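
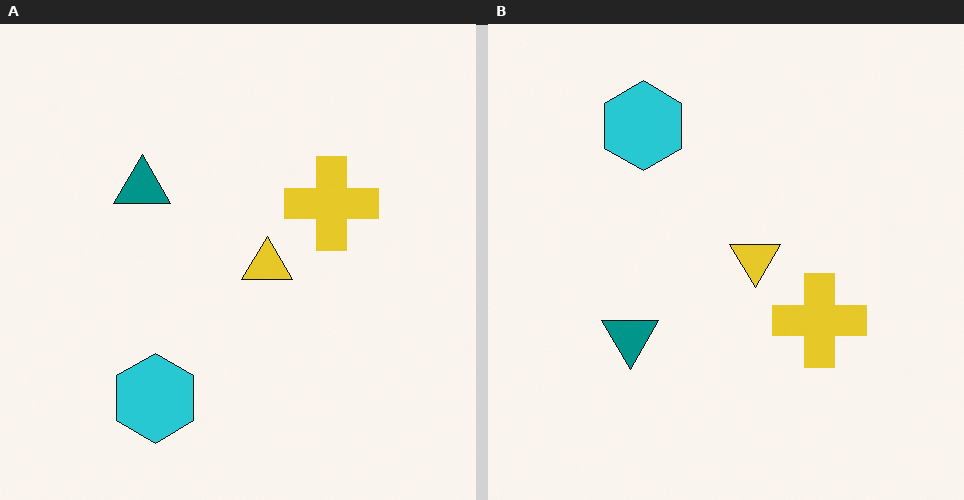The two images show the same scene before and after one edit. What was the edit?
This is the original image flipped vertically (top ↔ bottom).

The cyan hexagon is in the bottom-left of the left (A) image and the top-left of the right (B) — shapes on opposite sides of the horizontal midline have swapped in a mirror flip.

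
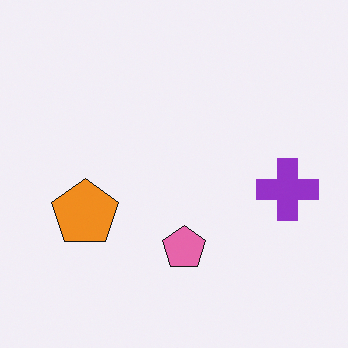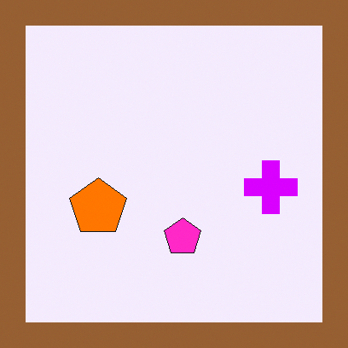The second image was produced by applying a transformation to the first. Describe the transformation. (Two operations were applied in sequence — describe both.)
This is the original image made much more vivid (saturation change), then framed with a brown border.

All colors are more vivid — a global saturation change. A solid brown frame runs around the edge of the second image, with the content slightly shrunk inside it.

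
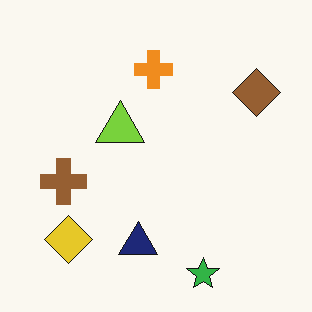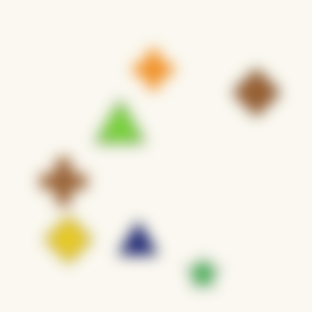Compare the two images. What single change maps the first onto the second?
The second image is the first heavily blurred.

Shape edges and outlines are uniformly softened across the whole image.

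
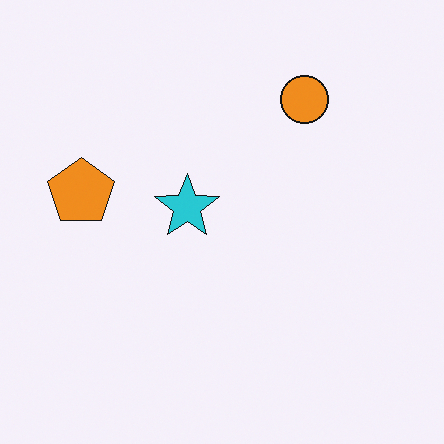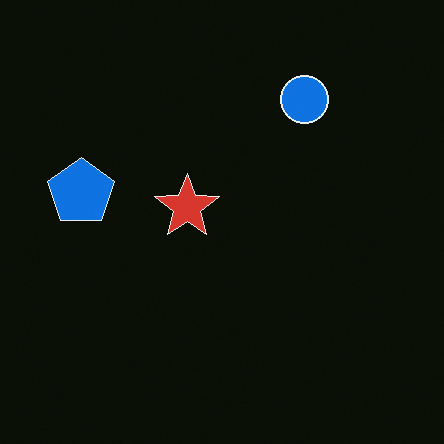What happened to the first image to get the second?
This is the original image color-inverted (negative).

The light background has become dark and every shape's color is its complement — a photographic negative.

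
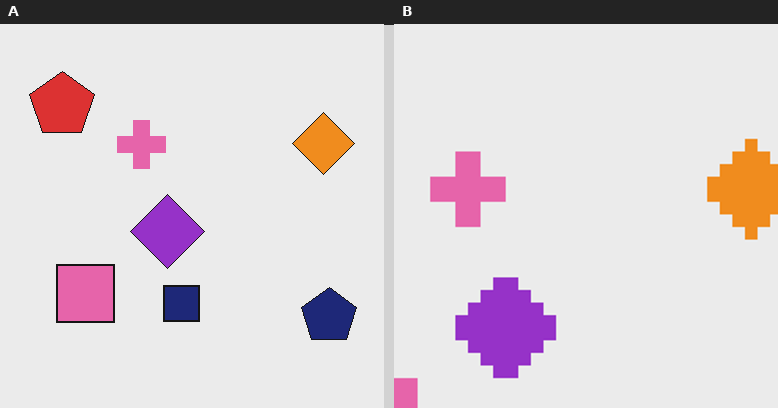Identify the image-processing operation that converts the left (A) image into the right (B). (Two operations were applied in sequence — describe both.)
This is the original image moderately pixelated, then cropped slightly and scaled back up.

Shapes are reduced to large square blocks; fine edges and outlines are lost — a downscale-then-upscale (mosaic) effect. The visible shapes are larger and the field of view is narrower; shapes near the original edges may be partly or wholly outside the frame — a crop-and-rescale.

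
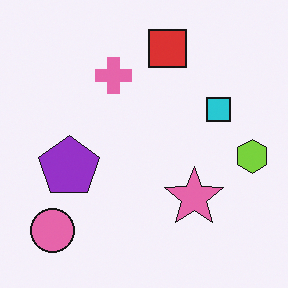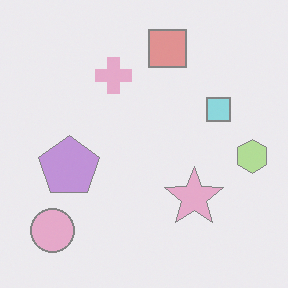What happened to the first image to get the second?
The image was washed out (contrast reduced).

Tones are pushed toward mid-grey across the whole image — a global contrast change.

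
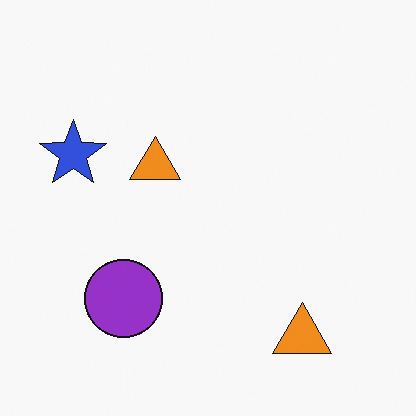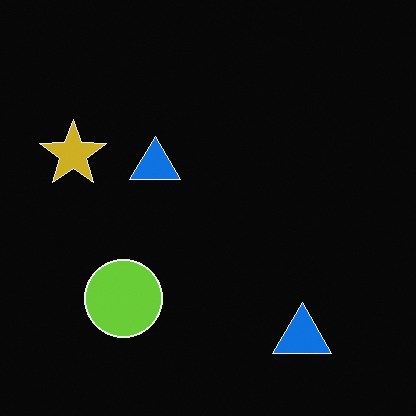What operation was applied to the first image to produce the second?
It was color-inverted (negative).

The light background has become dark and every shape's color is its complement — a photographic negative.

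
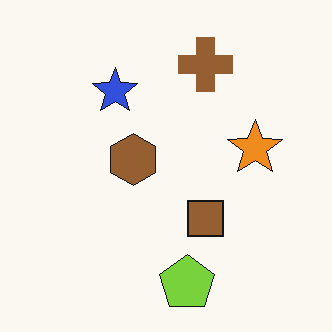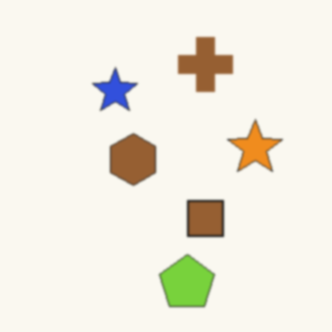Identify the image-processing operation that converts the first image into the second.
Slightly softened.

Shape edges and outlines are uniformly softened across the whole image.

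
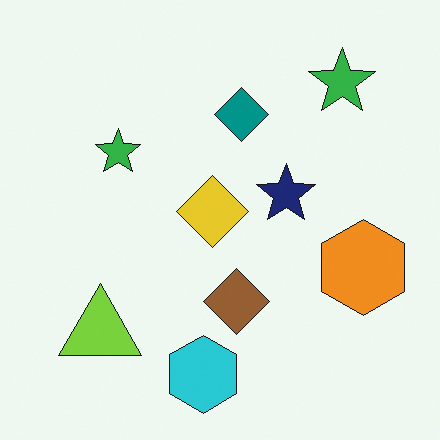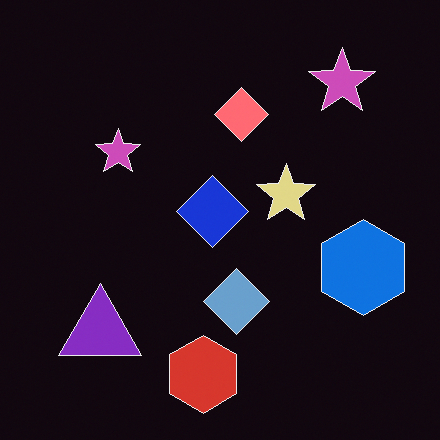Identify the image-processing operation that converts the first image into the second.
The image was color-inverted (negative).

The light background has become dark and every shape's color is its complement — a photographic negative.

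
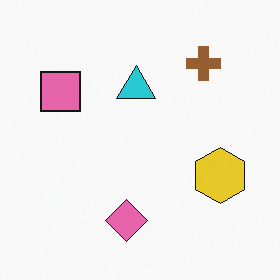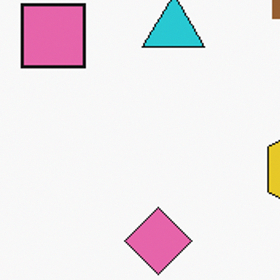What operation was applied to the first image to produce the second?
The transformation is: cropped slightly and scaled back up.

The visible shapes are larger and the field of view is narrower; shapes near the original edges may be partly or wholly outside the frame — a crop-and-rescale.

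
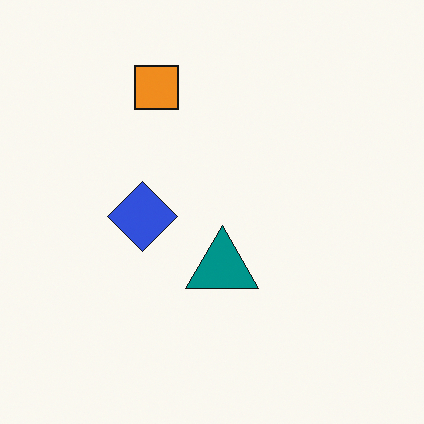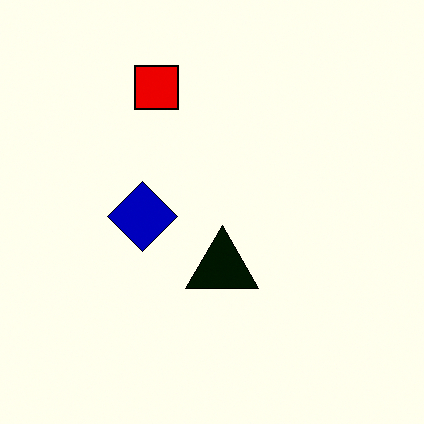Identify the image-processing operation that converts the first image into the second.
The second image is the first given much higher contrast.

Tones are pushed away from mid-grey across the whole image — a global contrast change.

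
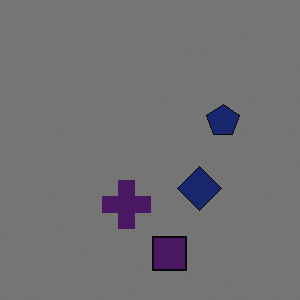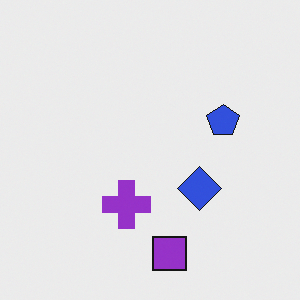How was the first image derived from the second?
It was darkened a lot.

Every pixel — background and shapes alike — is uniformly darkened.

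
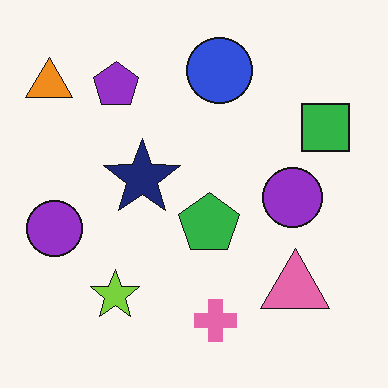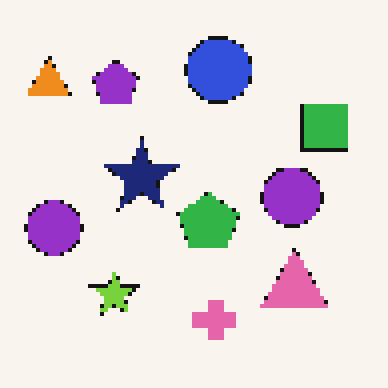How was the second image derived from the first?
The second image is the first mildly pixelated.

Shapes are reduced to large square blocks; fine edges and outlines are lost — a downscale-then-upscale (mosaic) effect.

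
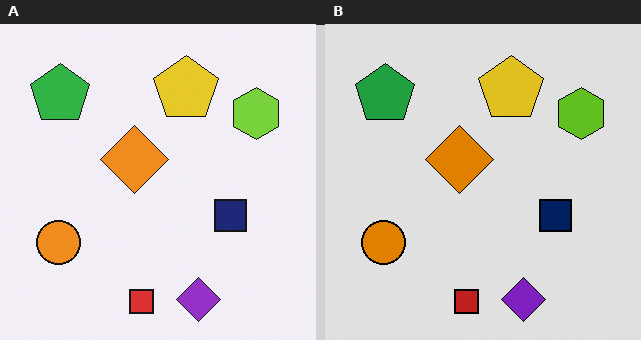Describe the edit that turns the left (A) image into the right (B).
Posterized to a reduced palette.

Each flat color has snapped to a coarser quantized level — most visibly, the near-white background has dropped to a flat grey.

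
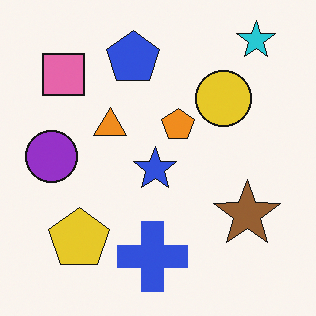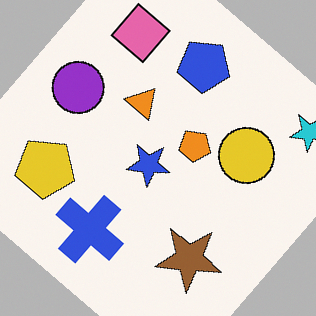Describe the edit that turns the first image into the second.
The transformation is: rotated clockwise by a large amount — several tens of degrees.

Every shape is tilted by the same angle and the image corners show triangular fill wedges — a whole-image rotation by a non-right angle.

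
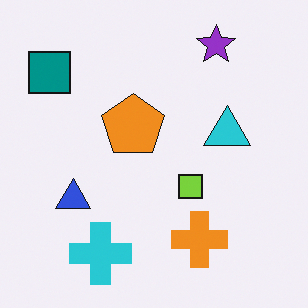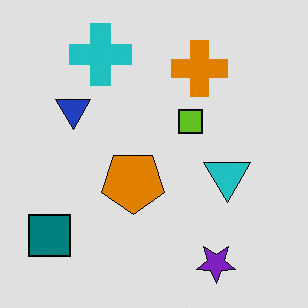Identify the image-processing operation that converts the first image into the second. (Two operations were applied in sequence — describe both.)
The transformation is: flipped vertically (top ↔ bottom), then posterized to a reduced palette.

The purple star is in the top-right of the first image and the bottom-right of the second — shapes on opposite sides of the horizontal midline have swapped in a mirror flip. Each flat color has snapped to a coarser quantized level — most visibly, the near-white background has dropped to a flat grey.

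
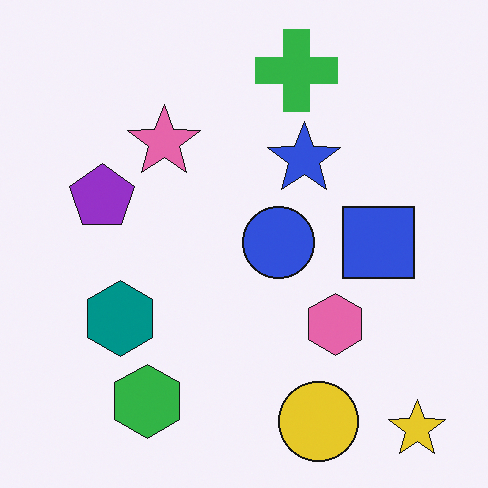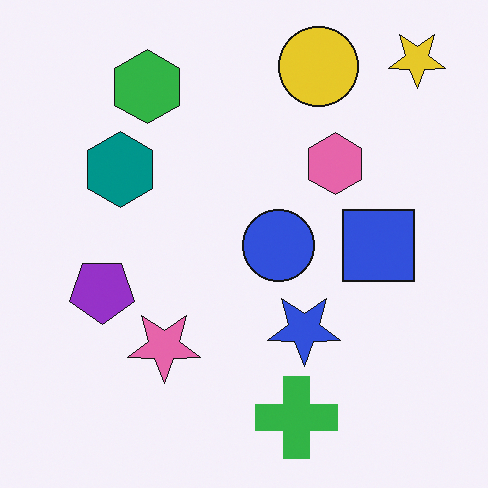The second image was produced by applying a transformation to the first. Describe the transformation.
The second image is the first flipped vertically (top ↔ bottom).

The yellow star is in the bottom-right of the first image and the top-right of the second — shapes on opposite sides of the horizontal midline have swapped in a mirror flip.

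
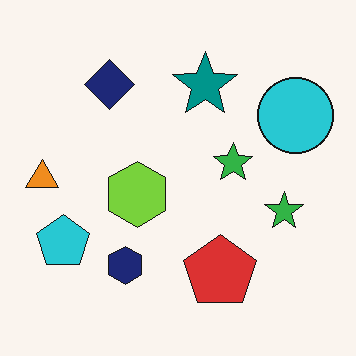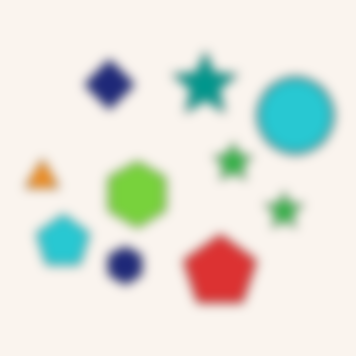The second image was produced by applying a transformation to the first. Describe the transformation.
This is the original image strongly gaussian-blurred.

Shape edges and outlines are uniformly softened across the whole image.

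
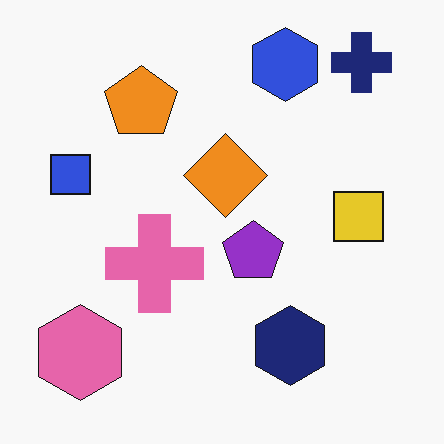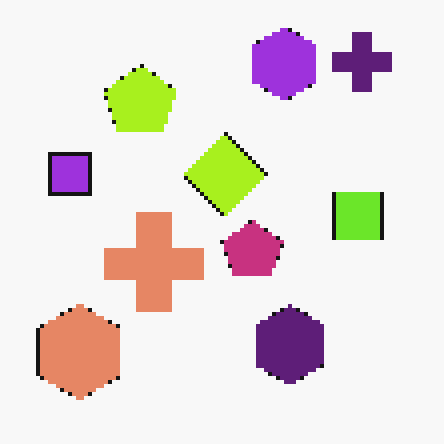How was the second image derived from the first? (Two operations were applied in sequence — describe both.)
The transformation is: hue-shifted slightly, then lightly pixelated (a mild mosaic effect).

Every shape's color has rotated by the same amount around the hue wheel — a uniform hue shift. Shapes are reduced to large square blocks; fine edges and outlines are lost — a downscale-then-upscale (mosaic) effect.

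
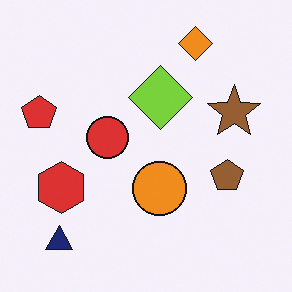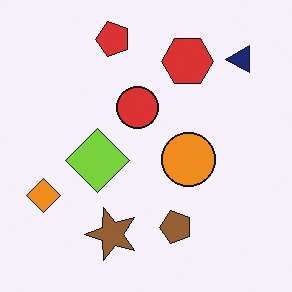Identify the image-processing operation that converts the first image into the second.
The second image is the first transposed (reflected across the top-left ↔ bottom-right diagonal).

Shapes have swapped their row and column positions — what was in the top-right is now in the bottom-left — a diagonal reflection.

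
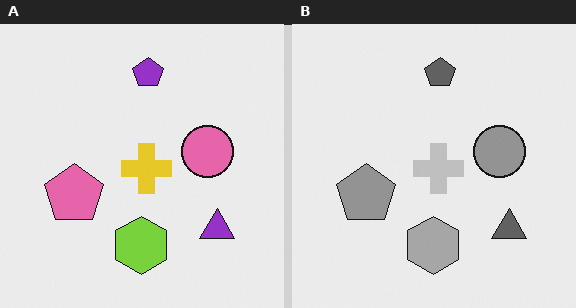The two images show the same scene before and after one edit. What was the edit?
The right (B) image is the left (A) converted to grayscale.

All color is removed — every shape is now a shade of grey.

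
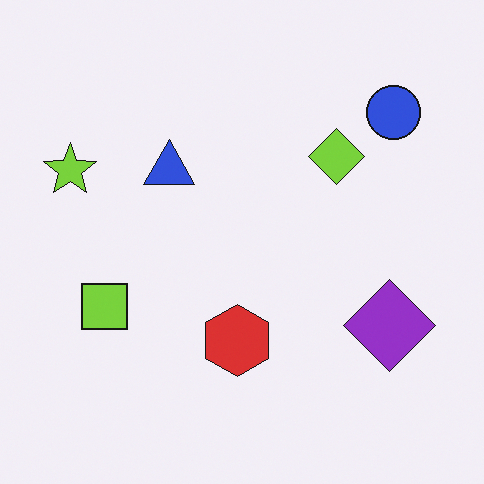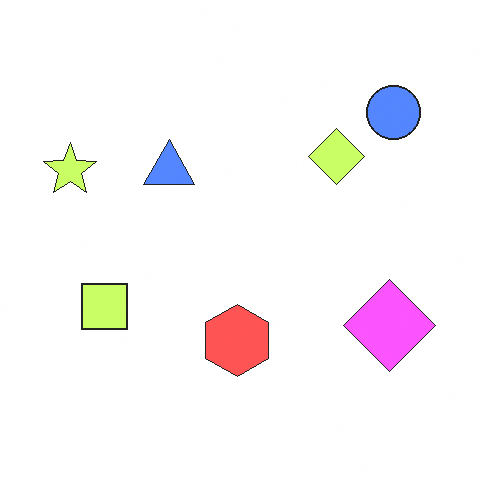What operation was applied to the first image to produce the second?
This is the original image brightened a lot.

Every pixel — background and shapes alike — is uniformly brightened.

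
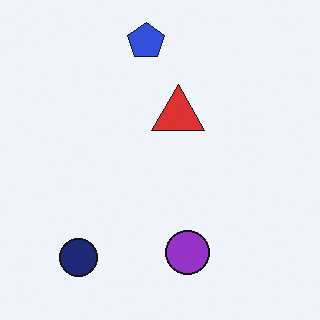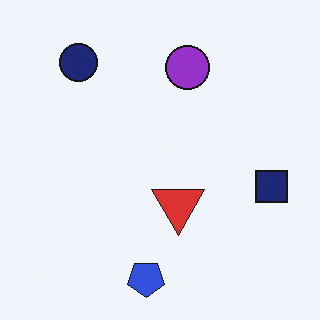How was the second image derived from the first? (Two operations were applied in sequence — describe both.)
It was flipped vertically (top ↔ bottom), then overlaid with an additional navy square.

The blue pentagon is in the top of the first image and the bottom of the second — shapes on opposite sides of the horizontal midline have swapped in a mirror flip. A navy square appears in the second image that is absent from the first.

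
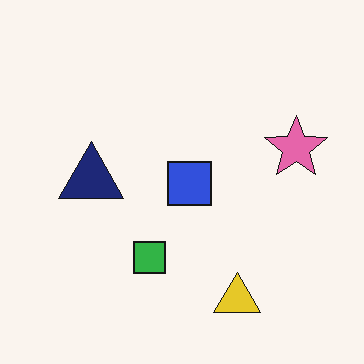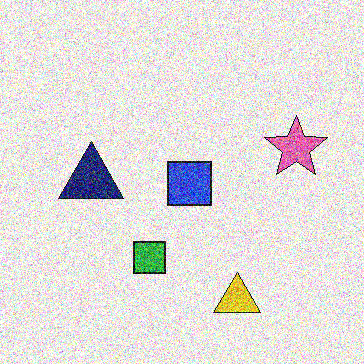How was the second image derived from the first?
It was degraded with strong gaussian noise.

Random speckle covers the whole image, including the flat background.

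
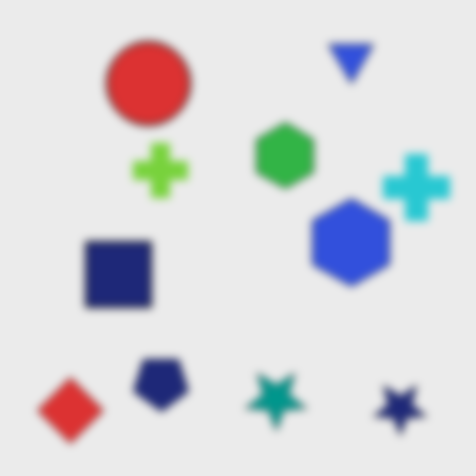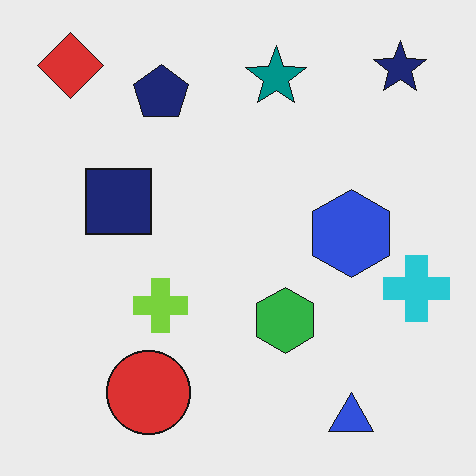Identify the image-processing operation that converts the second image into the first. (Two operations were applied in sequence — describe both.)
The first image is the second moderately blurred, then flipped vertically (top ↔ bottom).

Shape edges and outlines are uniformly softened across the whole image. The blue triangle is in the bottom-right of the second image and the top-right of the first — shapes on opposite sides of the horizontal midline have swapped in a mirror flip.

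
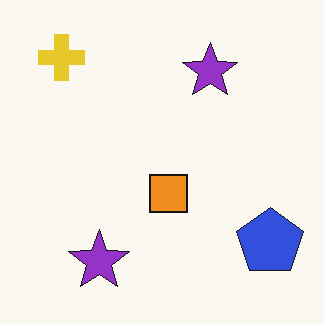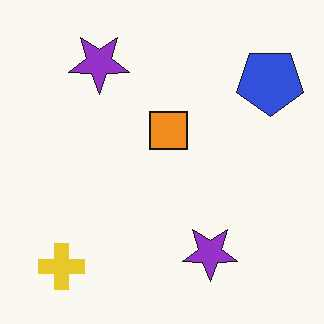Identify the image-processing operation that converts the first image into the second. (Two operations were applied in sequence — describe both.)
The image was flipped vertically (top ↔ bottom), then JPEG-compressed with visible artifacts.

The yellow cross is in the top-left of the first image and the bottom-left of the second — shapes on opposite sides of the horizontal midline have swapped in a mirror flip. Blocky 8×8 compression artifacts appear around shape edges and the flat background shows ringing — characteristic JPEG degradation.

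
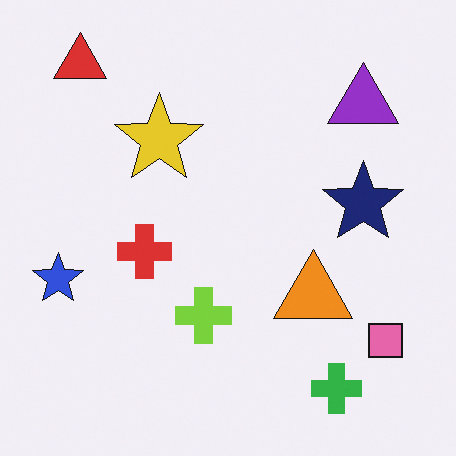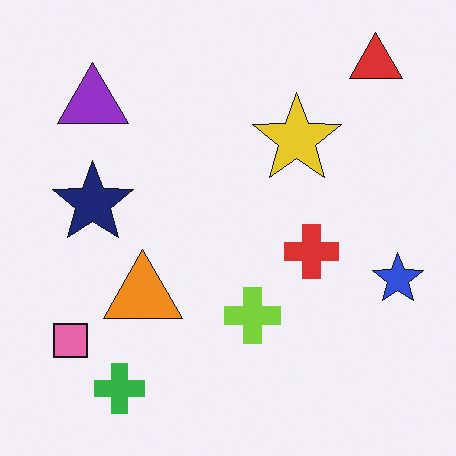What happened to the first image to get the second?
It was flipped horizontally (left ↔ right).

The blue star is in the left of the first image and the right of the second — shapes on opposite sides of the vertical midline have swapped in a mirror flip.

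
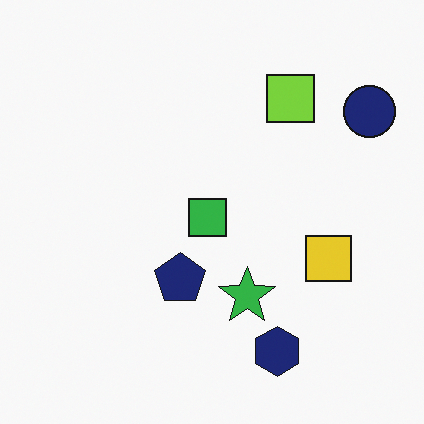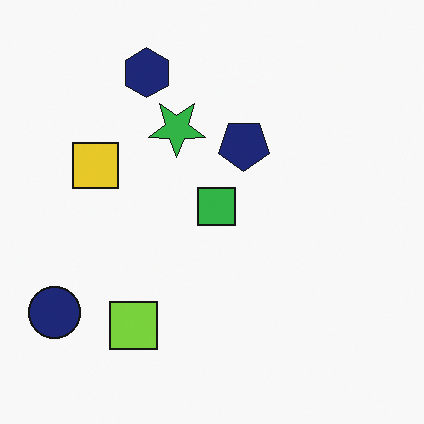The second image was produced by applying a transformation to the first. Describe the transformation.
Rotated 180°.

The navy circle sits in the top-right of the first image and the bottom-left of the second — consistent with a whole-image 180° rotation.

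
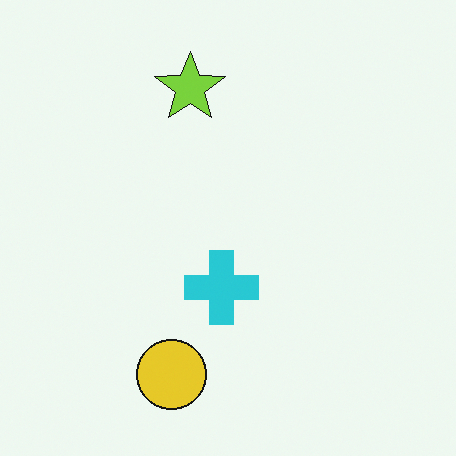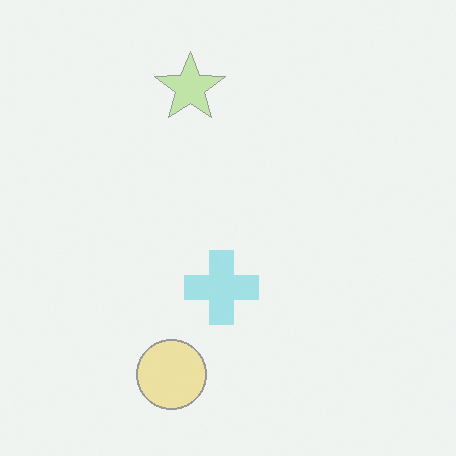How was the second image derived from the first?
It was given much lower contrast.

Tones are pushed toward mid-grey across the whole image — a global contrast change.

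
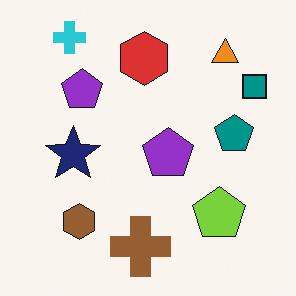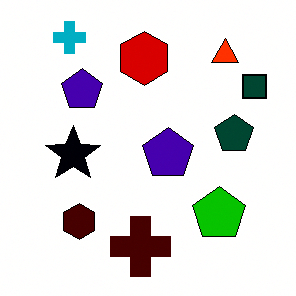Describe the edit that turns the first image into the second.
Boosted in contrast.

Tones are pushed away from mid-grey across the whole image — a global contrast change.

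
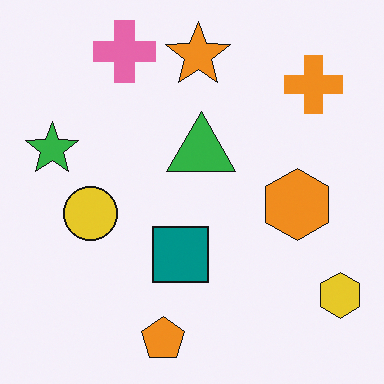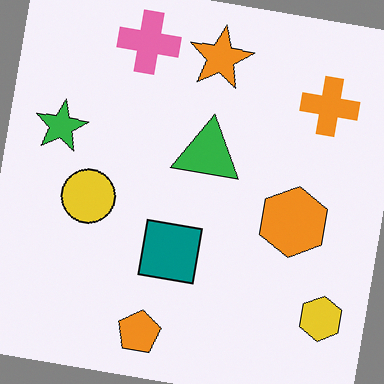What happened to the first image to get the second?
The transformation is: rotated clockwise by a few degrees.

Every shape is tilted by the same angle and the image corners show triangular fill wedges — a whole-image rotation by a non-right angle.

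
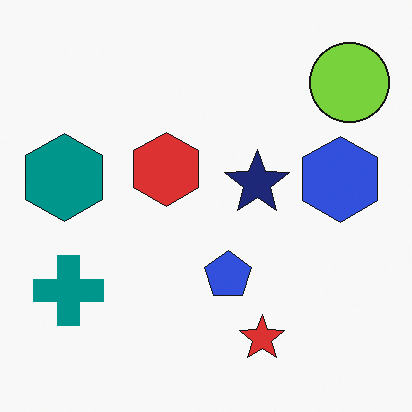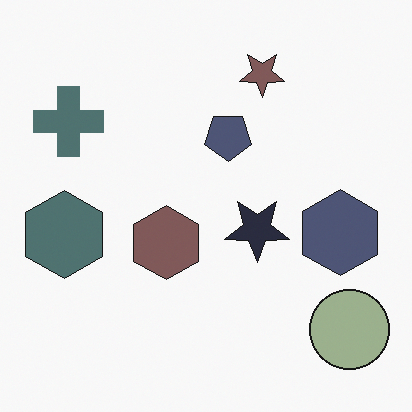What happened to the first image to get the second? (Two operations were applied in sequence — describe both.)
The transformation is: made much more muted (saturation change), then flipped vertically (top ↔ bottom).

All colors are more muted and greyish — a global saturation change. The red star is in the bottom of the first image and the top of the second — shapes on opposite sides of the horizontal midline have swapped in a mirror flip.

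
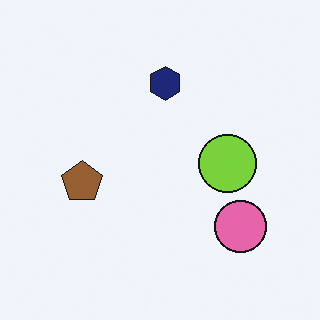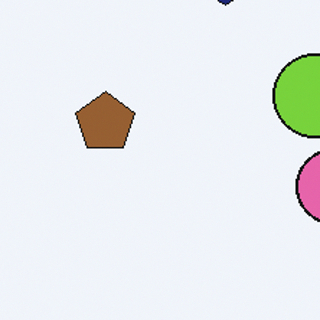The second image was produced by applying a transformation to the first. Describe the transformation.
The image was cropped slightly and scaled back up.

The visible shapes are larger and the field of view is narrower; shapes near the original edges may be partly or wholly outside the frame — a crop-and-rescale.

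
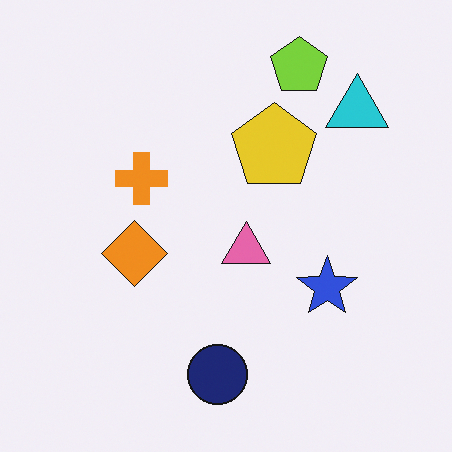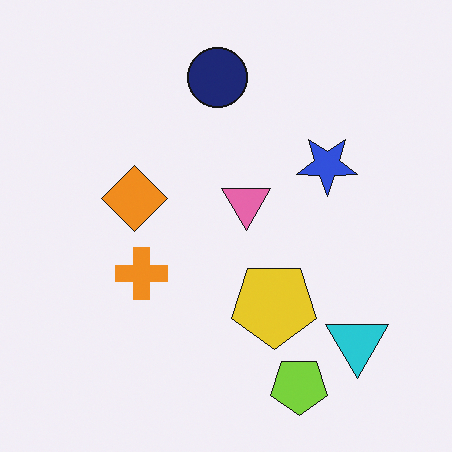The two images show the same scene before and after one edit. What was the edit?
Flipped vertically (top ↔ bottom).

The lime pentagon is in the top of the first image and the bottom of the second — shapes on opposite sides of the horizontal midline have swapped in a mirror flip.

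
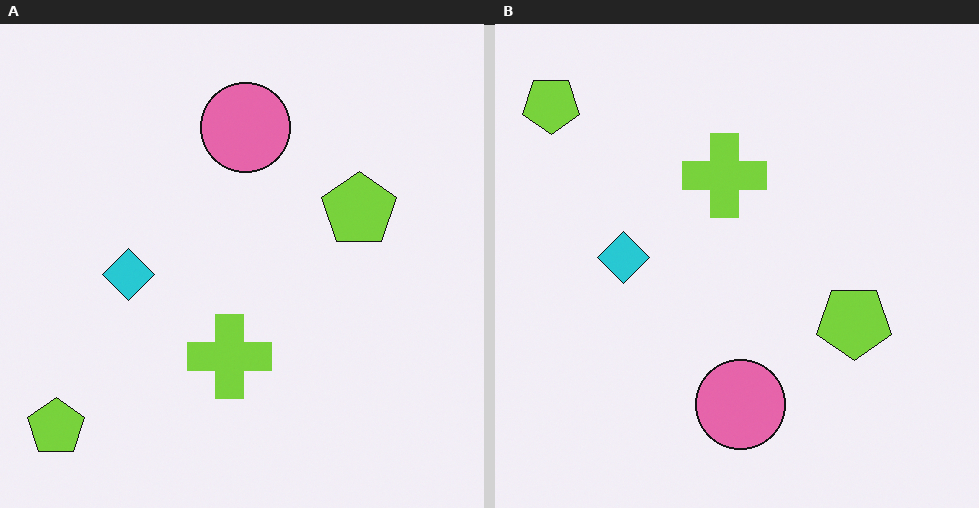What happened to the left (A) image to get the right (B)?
The right (B) image is the left (A) flipped vertically (top ↔ bottom).

The pink circle is in the top of the left (A) image and the bottom of the right (B) — shapes on opposite sides of the horizontal midline have swapped in a mirror flip.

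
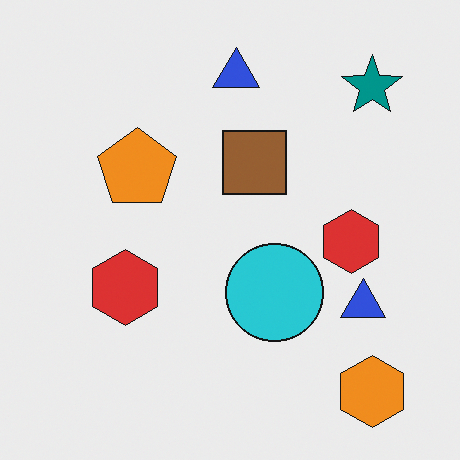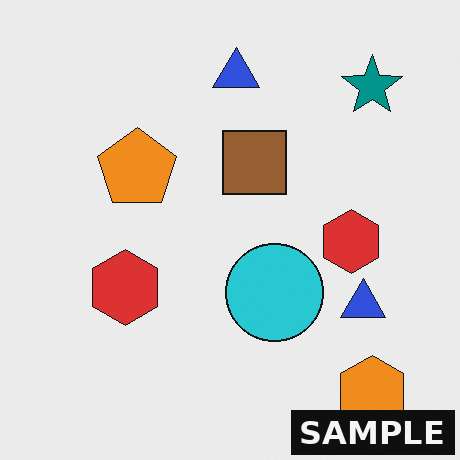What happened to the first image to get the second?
The transformation is: watermarked with the text "SAMPLE" in the lower-right corner.

A dark label reading "SAMPLE" appears in the lower-right corner.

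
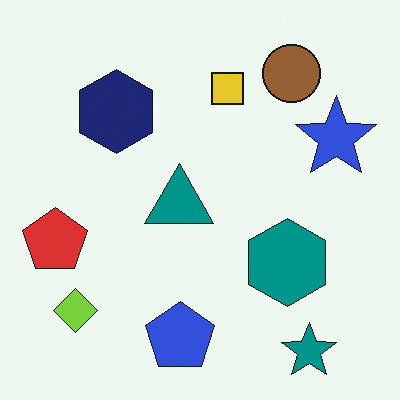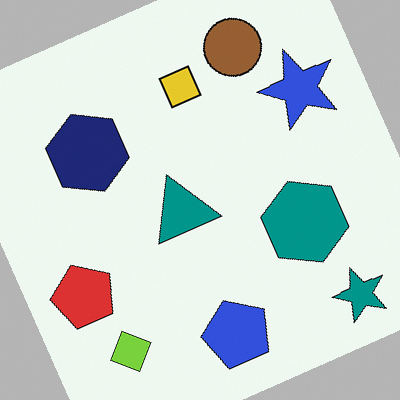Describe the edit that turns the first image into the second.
Rotated counter-clockwise by a moderate amount.

Every shape is tilted by the same angle and the image corners show triangular fill wedges — a whole-image rotation by a non-right angle.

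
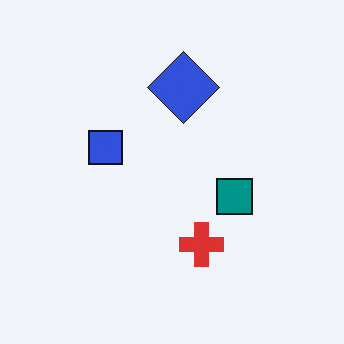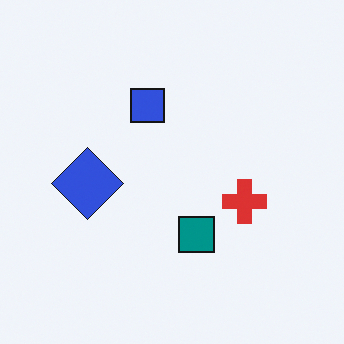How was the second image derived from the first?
The second image is the first transposed (reflected across the top-left ↔ bottom-right diagonal).

Shapes have swapped their row and column positions — what was in the top-right is now in the bottom-left — a diagonal reflection.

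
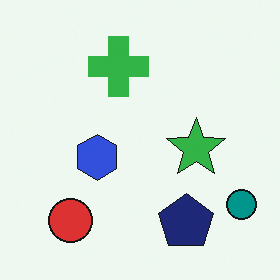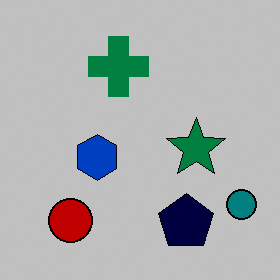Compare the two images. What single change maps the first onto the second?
Aggressively posterized.

Each flat color has snapped to a coarser quantized level — most visibly, the near-white background has dropped to a flat grey.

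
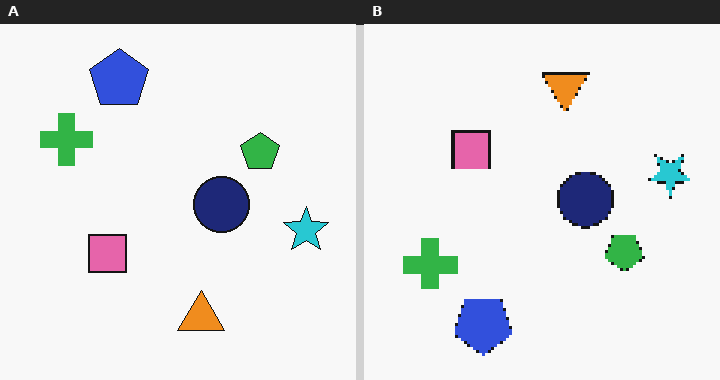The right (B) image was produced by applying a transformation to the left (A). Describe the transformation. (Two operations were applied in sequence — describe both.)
Lightly pixelated (a mild mosaic effect), then flipped vertically (top ↔ bottom).

Shapes are reduced to large square blocks; fine edges and outlines are lost — a downscale-then-upscale (mosaic) effect. The blue pentagon is in the top of the left (A) image and the bottom of the right (B) — shapes on opposite sides of the horizontal midline have swapped in a mirror flip.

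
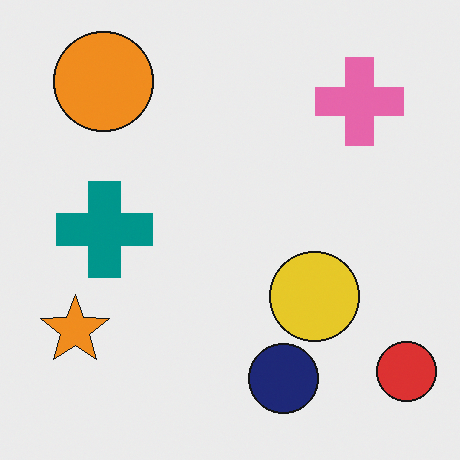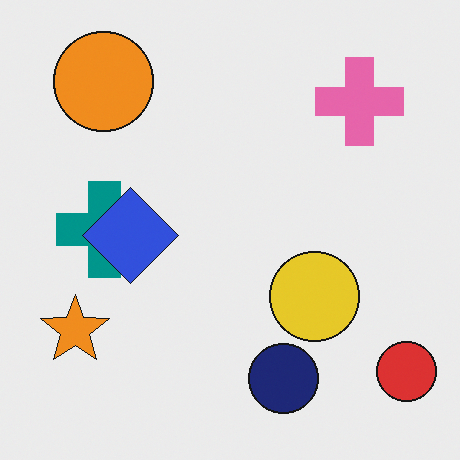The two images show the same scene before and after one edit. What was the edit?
This is the original image overlaid with an additional blue diamond.

A blue diamond appears in the second image that is absent from the first.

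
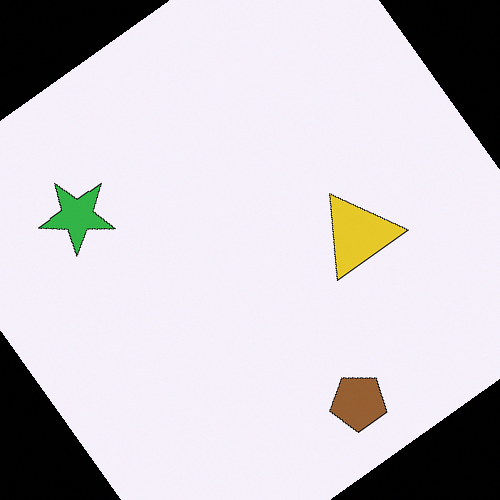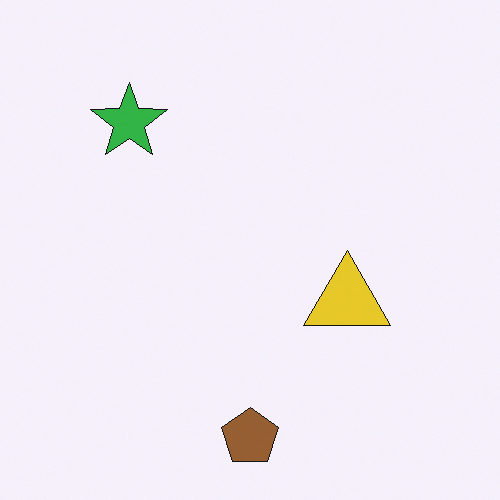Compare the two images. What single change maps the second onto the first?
This is the original image rotated counter-clockwise by a large amount — several tens of degrees.

Every shape is tilted by the same angle and the image corners show triangular fill wedges — a whole-image rotation by a non-right angle.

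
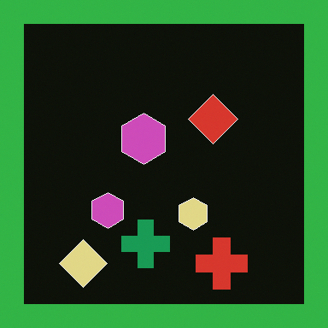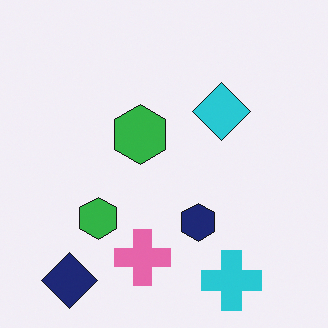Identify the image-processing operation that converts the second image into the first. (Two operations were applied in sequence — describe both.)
The image was color-inverted (negative), then framed with a green border.

The light background has become dark and every shape's color is its complement — a photographic negative. A solid green frame runs around the edge of the first image, with the content slightly shrunk inside it.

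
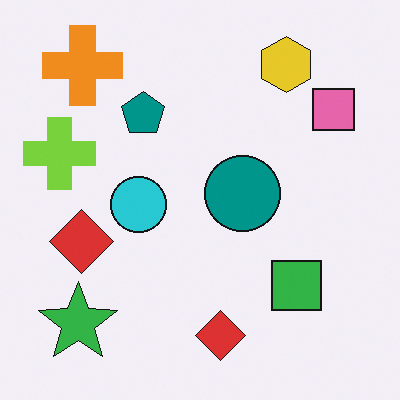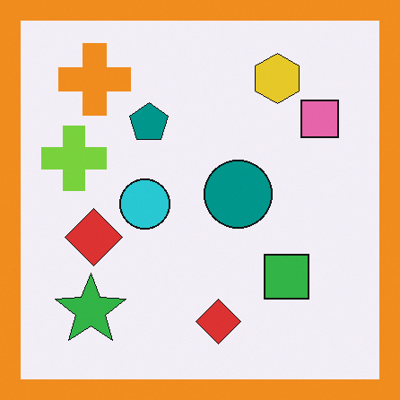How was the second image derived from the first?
This is the original image framed with a orange border.

A solid orange frame runs around the edge of the second image, with the content slightly shrunk inside it.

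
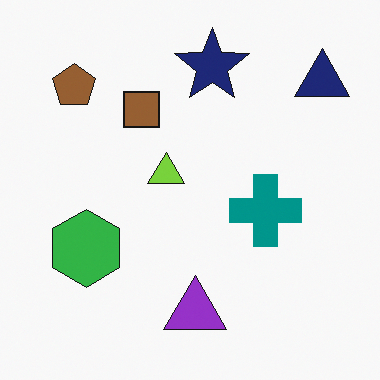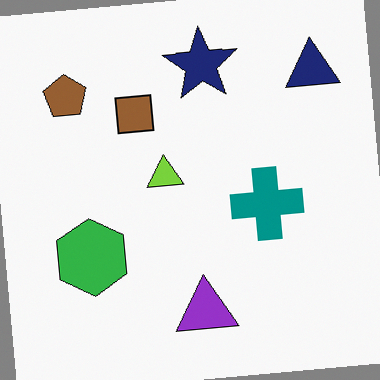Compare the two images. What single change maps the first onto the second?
It was rotated counter-clockwise by a small amount.

Every shape is tilted by the same angle and the image corners show triangular fill wedges — a whole-image rotation by a non-right angle.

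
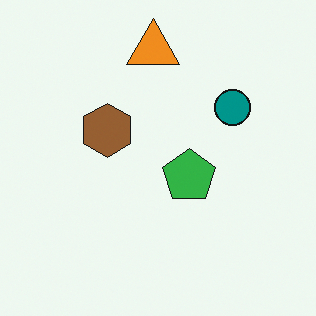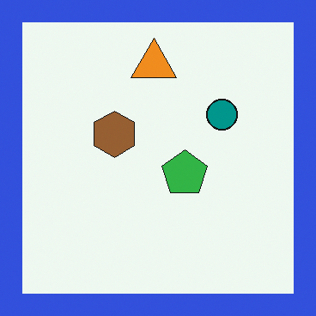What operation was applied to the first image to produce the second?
It was framed with a blue border.

A solid blue frame runs around the edge of the second image, with the content slightly shrunk inside it.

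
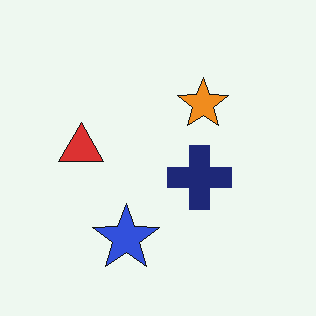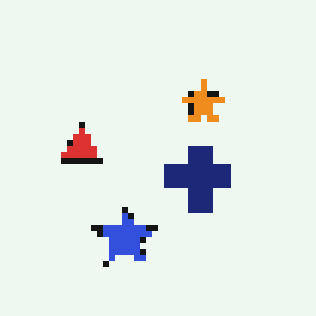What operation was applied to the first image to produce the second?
This is the original image pixelated into visible square blocks.

Shapes are reduced to large square blocks; fine edges and outlines are lost — a downscale-then-upscale (mosaic) effect.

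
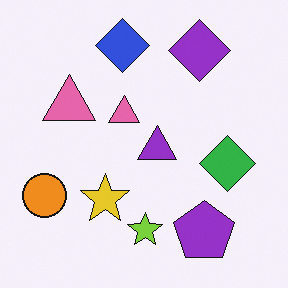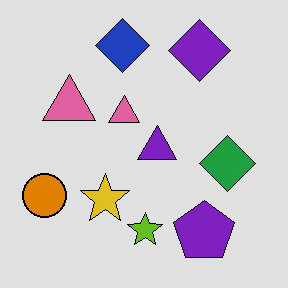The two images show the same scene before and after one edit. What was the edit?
Posterized to a reduced palette.

Each flat color has snapped to a coarser quantized level — most visibly, the near-white background has dropped to a flat grey.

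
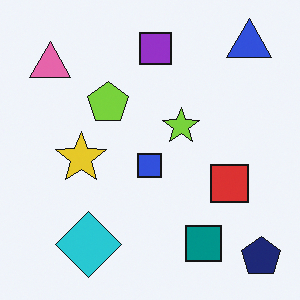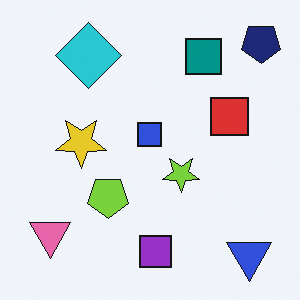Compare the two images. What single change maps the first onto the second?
This is the original image flipped vertically (top ↔ bottom).

The navy pentagon is in the bottom-right of the first image and the top-right of the second — shapes on opposite sides of the horizontal midline have swapped in a mirror flip.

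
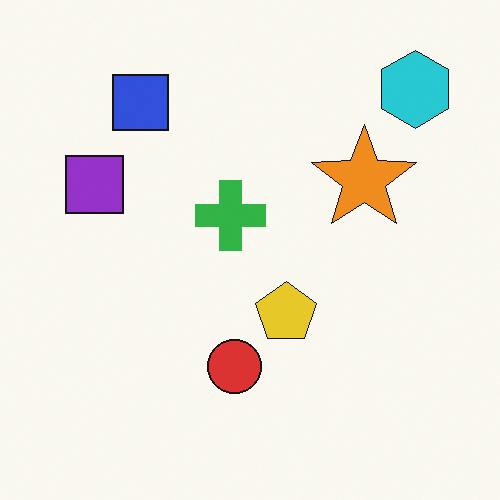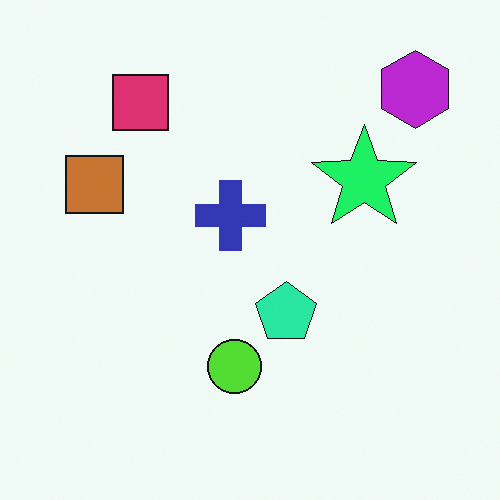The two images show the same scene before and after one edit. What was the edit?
The transformation is: hue-shifted through roughly a third of the color wheel.

Every shape's color has rotated by the same amount around the hue wheel — a uniform hue shift.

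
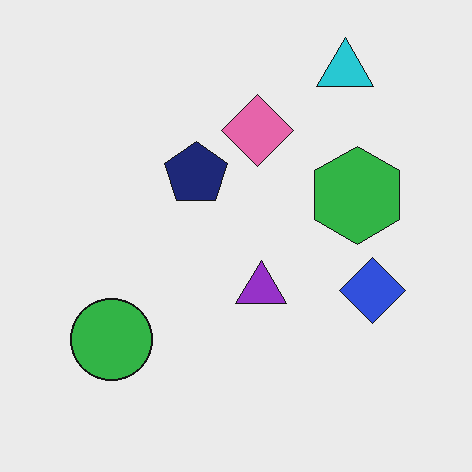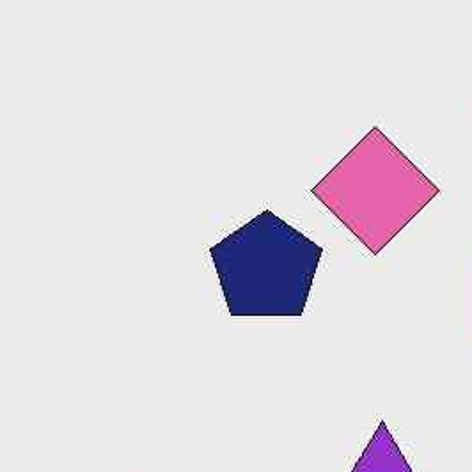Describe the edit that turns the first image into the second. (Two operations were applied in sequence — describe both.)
It was given moderate JPEG compression, then cropped tightly and scaled back up.

Blocky 8×8 compression artifacts appear around shape edges and the flat background shows ringing — characteristic JPEG degradation. The visible shapes are larger and the field of view is narrower; shapes near the original edges may be partly or wholly outside the frame — a crop-and-rescale.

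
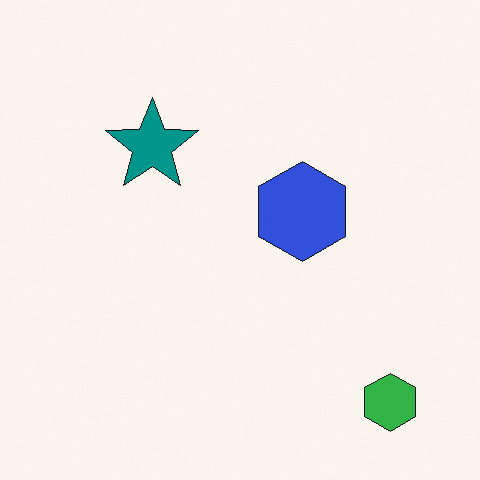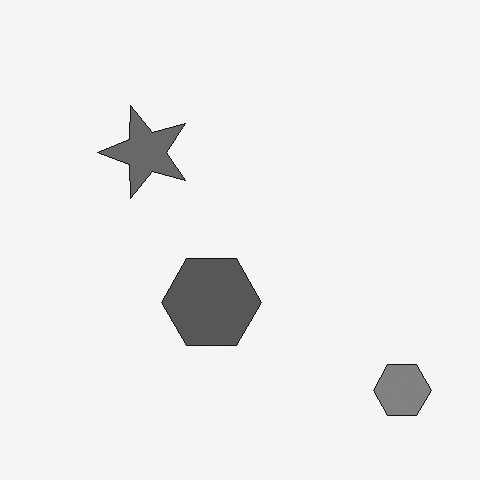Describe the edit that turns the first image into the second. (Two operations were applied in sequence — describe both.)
This is the original image transposed (reflected across the top-left ↔ bottom-right diagonal), then converted to grayscale.

Shapes have swapped their row and column positions — what was in the top-right is now in the bottom-left — a diagonal reflection. All color is removed — every shape is now a shade of grey.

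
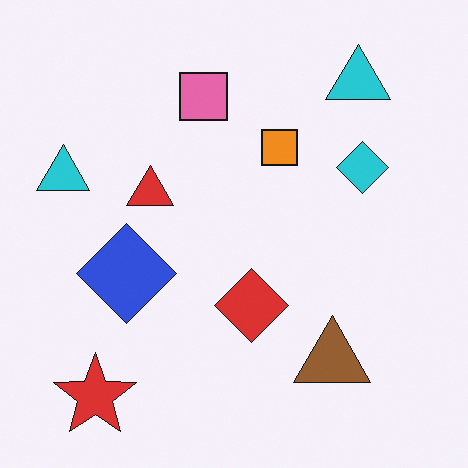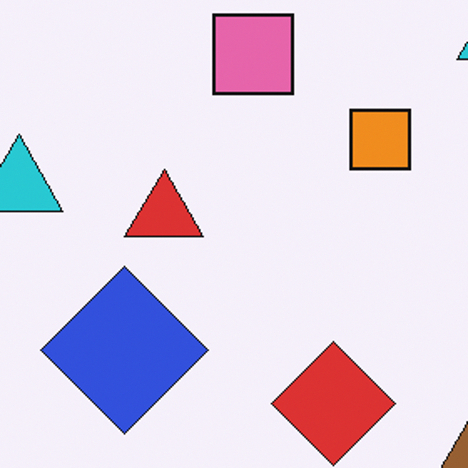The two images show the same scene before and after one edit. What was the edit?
The transformation is: cropped tightly and scaled back up.

The visible shapes are larger and the field of view is narrower; shapes near the original edges may be partly or wholly outside the frame — a crop-and-rescale.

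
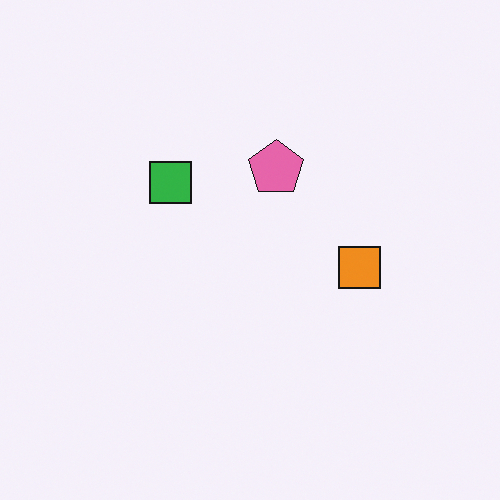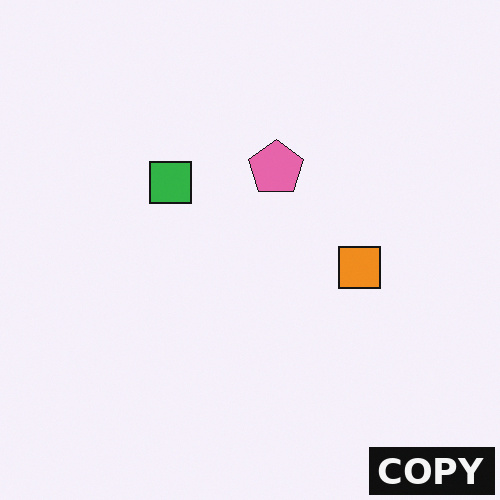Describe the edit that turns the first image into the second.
Watermarked with the text "COPY" in the lower-right corner.

A dark label reading "COPY" appears in the lower-right corner.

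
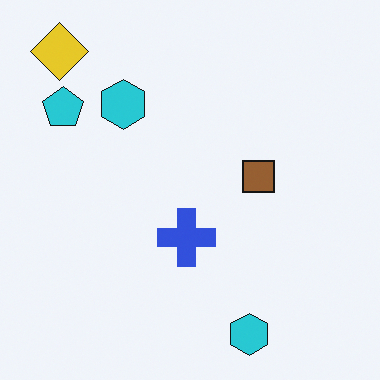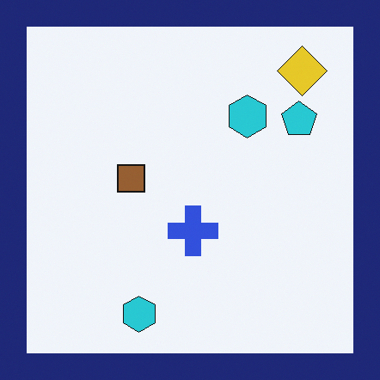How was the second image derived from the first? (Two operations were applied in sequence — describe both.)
This is the original image flipped horizontally (left ↔ right), then framed with a navy border.

The yellow diamond is in the top-left of the first image and the top-right of the second — shapes on opposite sides of the vertical midline have swapped in a mirror flip. A solid navy frame runs around the edge of the second image, with the content slightly shrunk inside it.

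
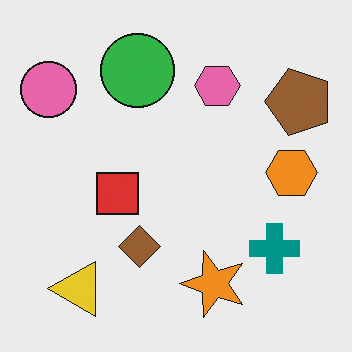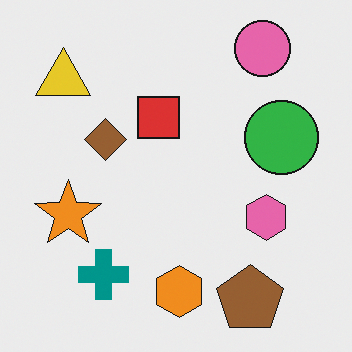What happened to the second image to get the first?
This is the original image rotated 90° counter-clockwise.

The pink circle sits in the top-right of the second image and the top-left of the first — consistent with a whole-image 90° counter-clockwise rotation.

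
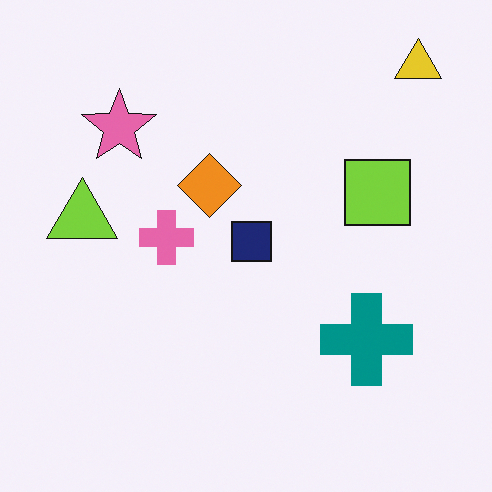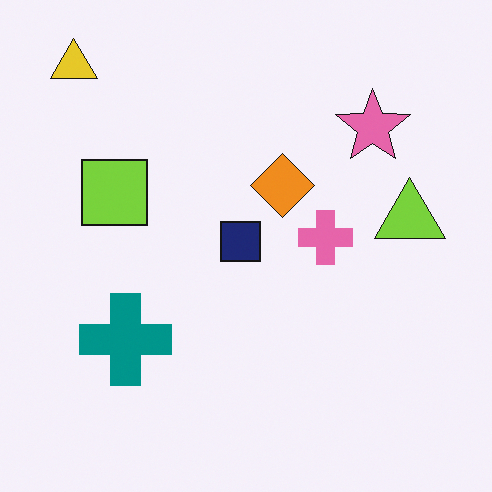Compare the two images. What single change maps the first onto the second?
This is the original image flipped horizontally (left ↔ right).

The yellow triangle is in the top-right of the first image and the top-left of the second — shapes on opposite sides of the vertical midline have swapped in a mirror flip.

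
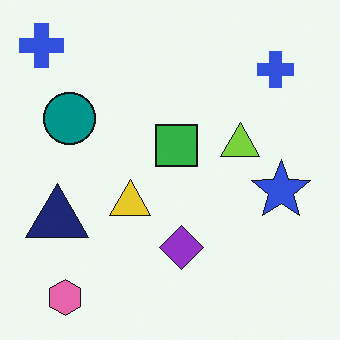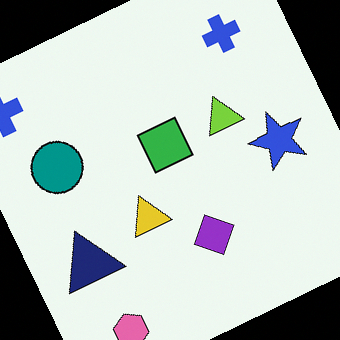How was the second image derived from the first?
Rotated counter-clockwise by a moderate amount.

Every shape is tilted by the same angle and the image corners show triangular fill wedges — a whole-image rotation by a non-right angle.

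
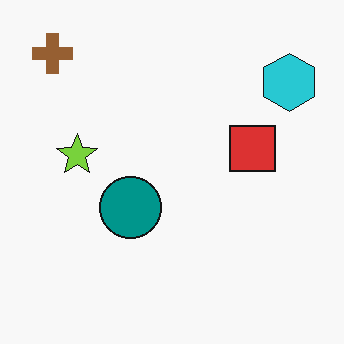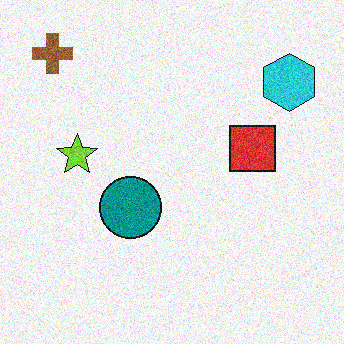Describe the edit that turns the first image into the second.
The image was degraded with visible gaussian noise.

Random speckle covers the whole image, including the flat background.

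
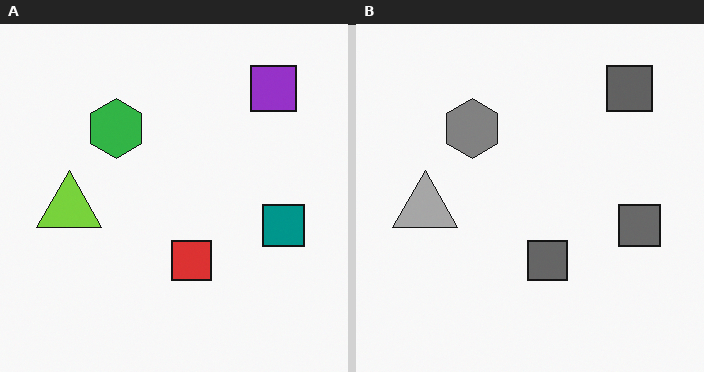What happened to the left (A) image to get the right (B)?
It was converted to grayscale.

All color is removed — every shape is now a shade of grey.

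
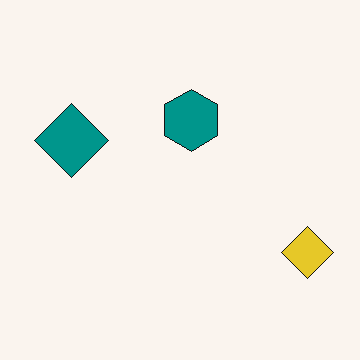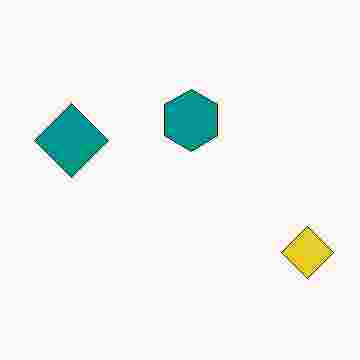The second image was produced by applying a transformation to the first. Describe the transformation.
The image was degraded with heavy JPEG compression.

Blocky 8×8 compression artifacts appear around shape edges and the flat background shows ringing — characteristic JPEG degradation.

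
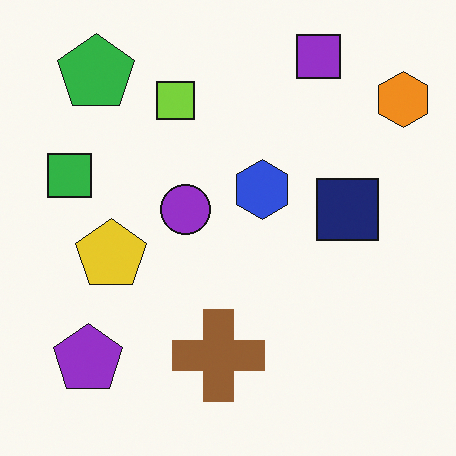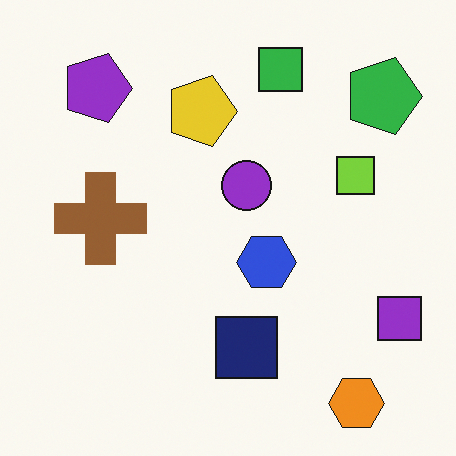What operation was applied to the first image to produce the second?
The image was rotated 90° clockwise.

The orange hexagon sits in the top-right of the first image and the bottom-right of the second — consistent with a whole-image 90° clockwise rotation.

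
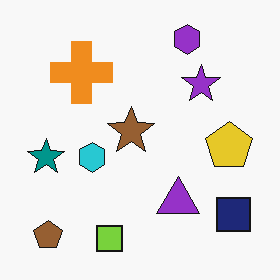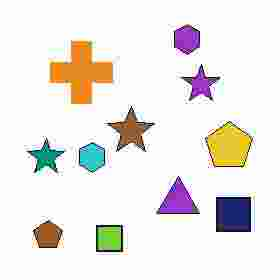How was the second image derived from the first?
The transformation is: degraded with heavy JPEG compression.

Blocky 8×8 compression artifacts appear around shape edges and the flat background shows ringing — characteristic JPEG degradation.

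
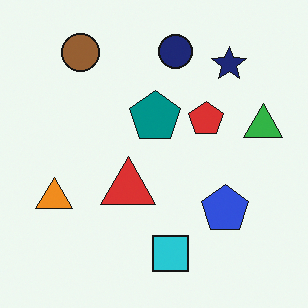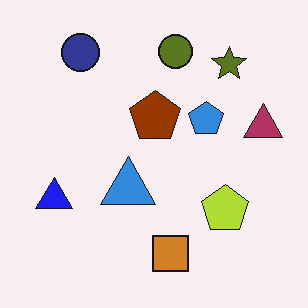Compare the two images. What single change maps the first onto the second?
The transformation is: hue-shifted by a large amount.

Every shape's color has rotated by the same amount around the hue wheel — a uniform hue shift.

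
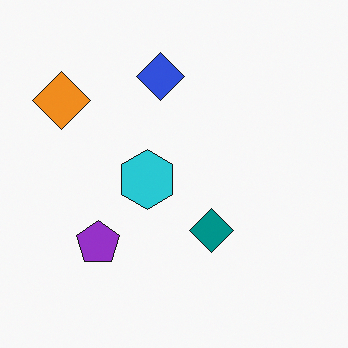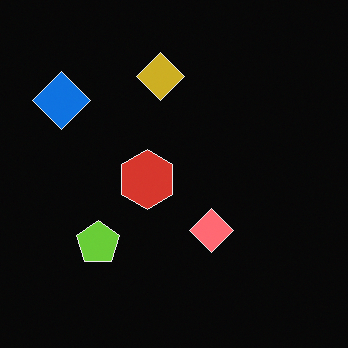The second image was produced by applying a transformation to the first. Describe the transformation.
This is the original image color-inverted (negative).

The light background has become dark and every shape's color is its complement — a photographic negative.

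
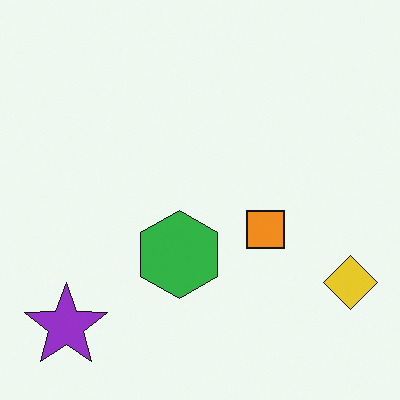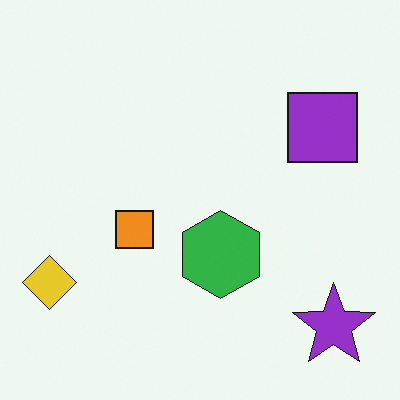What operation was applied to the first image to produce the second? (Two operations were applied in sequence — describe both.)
The transformation is: flipped horizontally (left ↔ right), then overlaid with an additional purple square.

The yellow diamond is in the bottom-right of the first image and the bottom-left of the second — shapes on opposite sides of the vertical midline have swapped in a mirror flip. A purple square appears in the second image that is absent from the first.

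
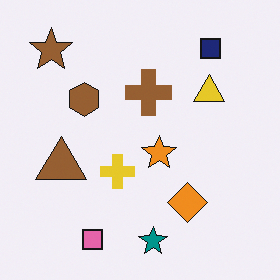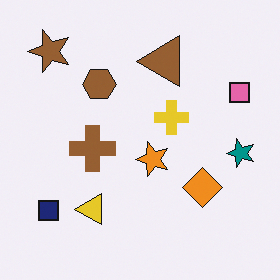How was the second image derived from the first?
The transformation is: transposed (reflected across the top-left ↔ bottom-right diagonal).

Shapes have swapped their row and column positions — what was in the top-right is now in the bottom-left — a diagonal reflection.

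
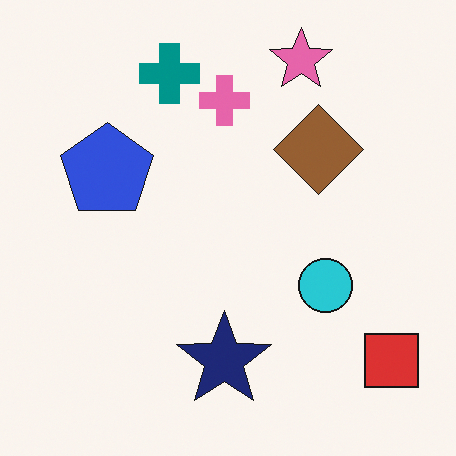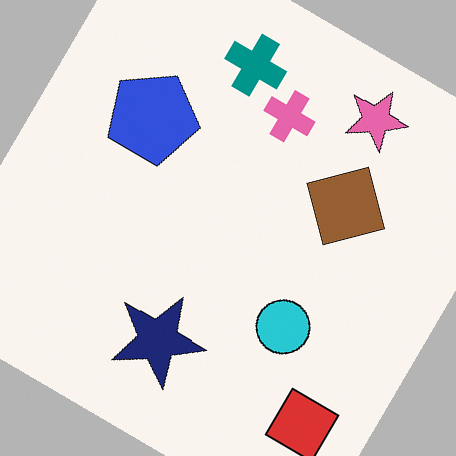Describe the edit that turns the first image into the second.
It was rotated clockwise by a large amount — several tens of degrees.

Every shape is tilted by the same angle and the image corners show triangular fill wedges — a whole-image rotation by a non-right angle.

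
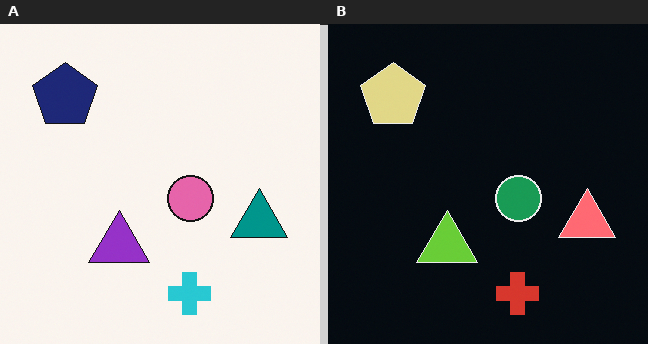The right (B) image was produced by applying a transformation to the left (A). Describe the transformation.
It was color-inverted (negative).

The light background has become dark and every shape's color is its complement — a photographic negative.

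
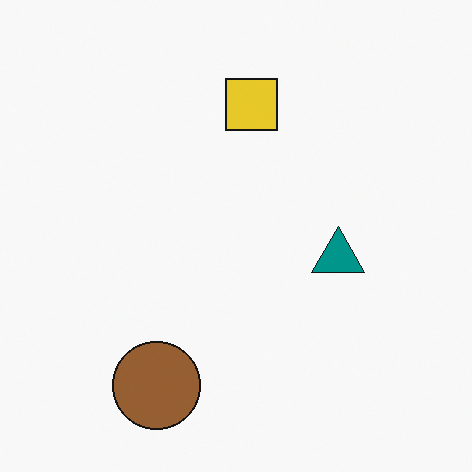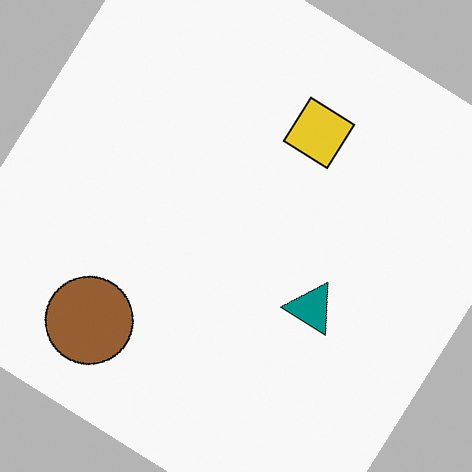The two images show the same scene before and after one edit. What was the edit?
This is the original image rotated clockwise by a large amount — several tens of degrees.

Every shape is tilted by the same angle and the image corners show triangular fill wedges — a whole-image rotation by a non-right angle.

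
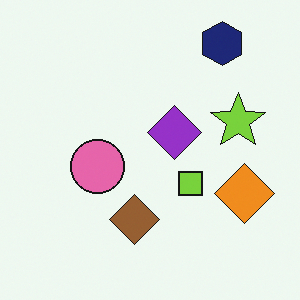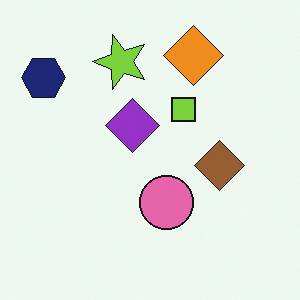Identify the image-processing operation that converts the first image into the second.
The transformation is: rotated 90° counter-clockwise.

The navy hexagon sits in the top-right of the first image and the top-left of the second — consistent with a whole-image 90° counter-clockwise rotation.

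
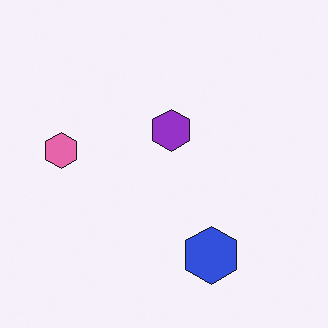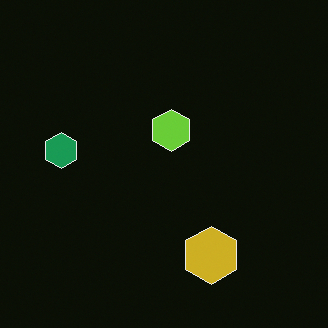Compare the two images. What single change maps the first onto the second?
The second image is the first color-inverted (negative).

The light background has become dark and every shape's color is its complement — a photographic negative.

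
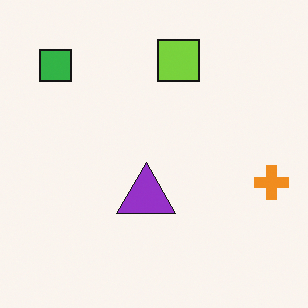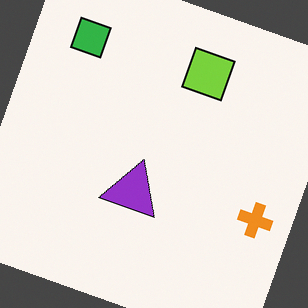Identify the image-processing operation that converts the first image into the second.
Rotated clockwise by a moderate amount.

Every shape is tilted by the same angle and the image corners show triangular fill wedges — a whole-image rotation by a non-right angle.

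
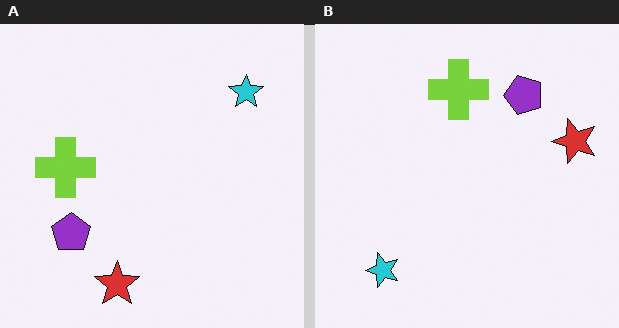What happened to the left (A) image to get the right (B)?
It was transposed (reflected across the top-left ↔ bottom-right diagonal).

Shapes have swapped their row and column positions — what was in the top-right is now in the bottom-left — a diagonal reflection.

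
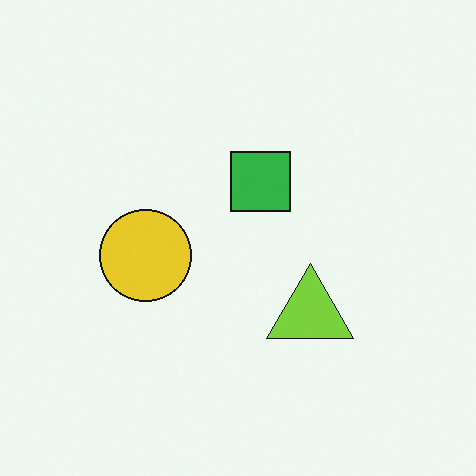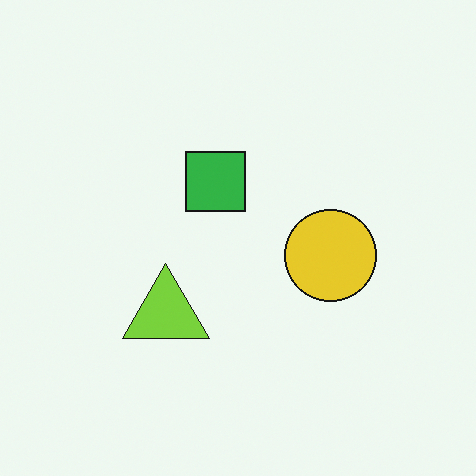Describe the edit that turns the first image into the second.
Flipped horizontally (left ↔ right).

The yellow circle is in the left of the first image and the right of the second — shapes on opposite sides of the vertical midline have swapped in a mirror flip.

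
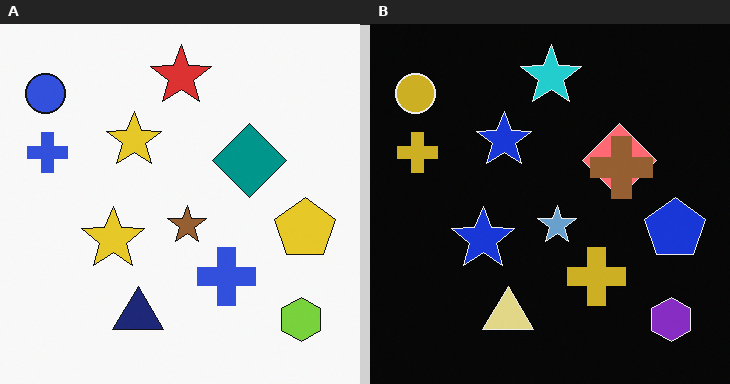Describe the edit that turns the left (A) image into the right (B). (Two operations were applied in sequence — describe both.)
This is the original image color-inverted (negative), then overlaid with an additional brown cross.

The light background has become dark and every shape's color is its complement — a photographic negative. A brown cross appears in the right (B) image that is absent from the left (A).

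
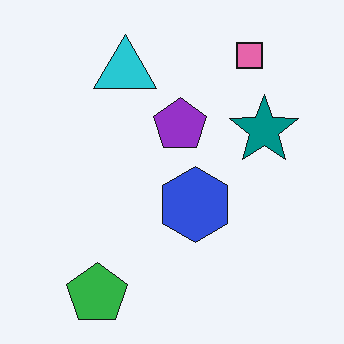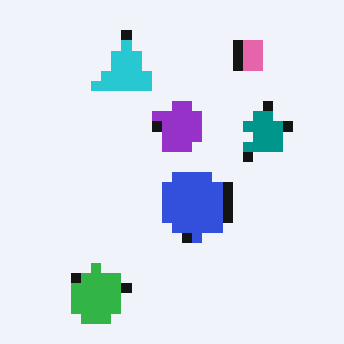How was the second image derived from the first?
This is the original image coarsely pixelated.

Shapes are reduced to large square blocks; fine edges and outlines are lost — a downscale-then-upscale (mosaic) effect.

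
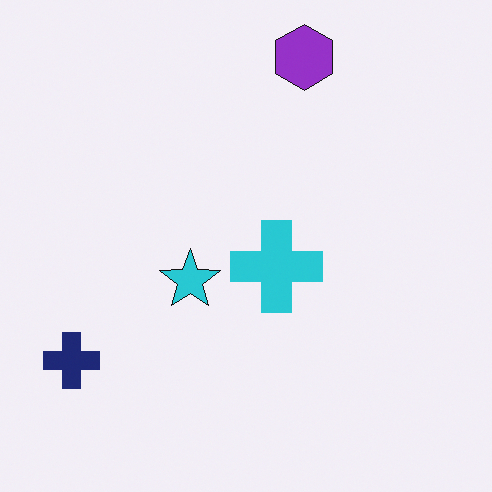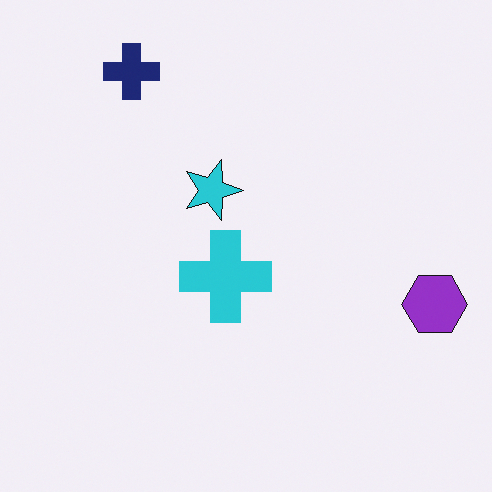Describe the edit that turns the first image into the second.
It was rotated 90° clockwise.

The navy cross sits in the bottom-left of the first image and the top-left of the second — consistent with a whole-image 90° clockwise rotation.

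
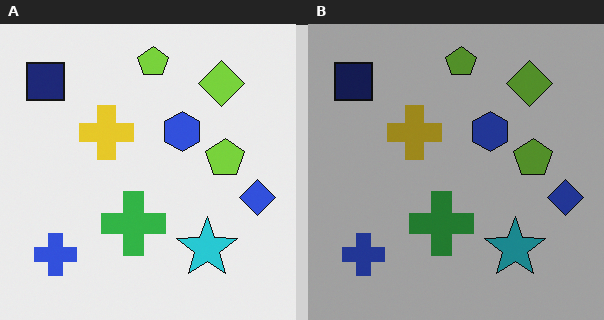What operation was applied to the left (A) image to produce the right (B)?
It was noticeably darkened.

Every pixel — background and shapes alike — is uniformly darkened.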